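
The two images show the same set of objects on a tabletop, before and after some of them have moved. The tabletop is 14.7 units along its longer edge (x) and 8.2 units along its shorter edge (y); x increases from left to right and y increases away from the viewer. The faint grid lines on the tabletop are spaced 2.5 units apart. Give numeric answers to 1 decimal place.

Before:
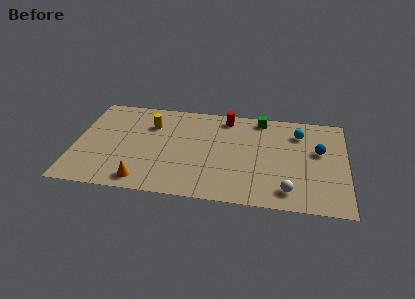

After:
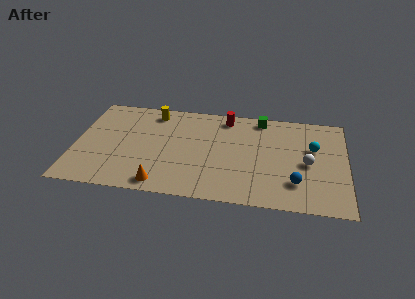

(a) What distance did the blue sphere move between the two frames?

3.0

The blue sphere moved from about (13.2, 4.9) to (12.0, 2.1), a distance of √(1.2² + 2.8²) ≈ 3.0.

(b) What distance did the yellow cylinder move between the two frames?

1.1

From (4.0, 5.9) to (4.1, 7.0), the yellow cylinder covered √(0.1² + 1.1²) ≈ 1.1 units.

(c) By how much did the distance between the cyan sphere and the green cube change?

+1.3

They were about 2.3 units apart before and 3.6 after — 1.3 units further apart.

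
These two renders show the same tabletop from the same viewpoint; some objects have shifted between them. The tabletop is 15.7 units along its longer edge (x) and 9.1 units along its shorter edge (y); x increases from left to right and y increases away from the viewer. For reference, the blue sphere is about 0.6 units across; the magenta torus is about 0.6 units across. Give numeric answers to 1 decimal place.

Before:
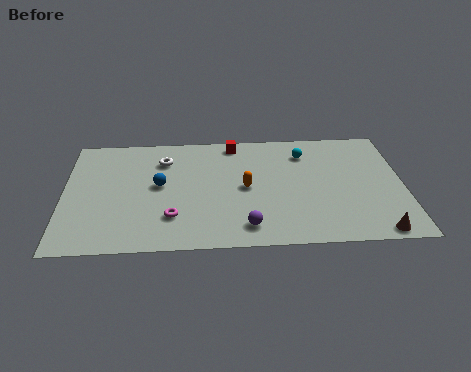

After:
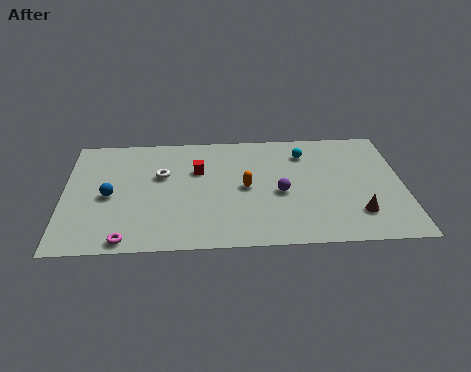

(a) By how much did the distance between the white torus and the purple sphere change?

-0.8

They were about 6.6 units apart before and 5.8 after — 0.8 units closer together.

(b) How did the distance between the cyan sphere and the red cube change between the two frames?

+1.7

They were about 3.4 units apart before and 5.1 after — 1.7 units further apart.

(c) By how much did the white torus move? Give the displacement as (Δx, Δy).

(-0.1, -1.2)

From the two frames, the white torus sits at roughly (4.6, 6.9) before and (4.5, 5.7) after.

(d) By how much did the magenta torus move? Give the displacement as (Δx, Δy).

(-2.1, -1.6)

From the two frames, the magenta torus sits at roughly (5.0, 2.4) before and (2.9, 0.8) after.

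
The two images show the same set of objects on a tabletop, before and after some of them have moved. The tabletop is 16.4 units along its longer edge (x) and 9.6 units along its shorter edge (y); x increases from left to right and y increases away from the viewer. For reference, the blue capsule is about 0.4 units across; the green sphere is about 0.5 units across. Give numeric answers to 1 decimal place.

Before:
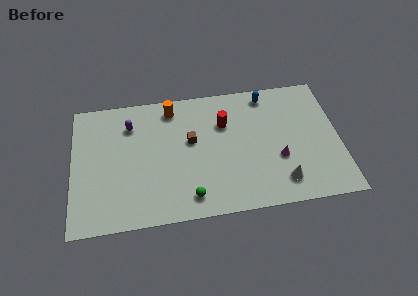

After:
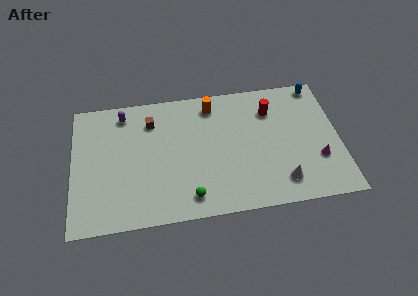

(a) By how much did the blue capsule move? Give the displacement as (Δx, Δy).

(3.2, 0.3)

From the two frames, the blue capsule sits at roughly (12.1, 8.4) before and (15.3, 8.7) after.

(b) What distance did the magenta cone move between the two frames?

2.4

The magenta cone moved from about (12.6, 3.5) to (15.0, 3.1), a distance of √(2.4² + 0.4²) ≈ 2.4.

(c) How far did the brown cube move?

3.0

The brown cube was near (7.3, 5.6) before and (4.9, 7.4) after, so it travelled √(2.4² + 1.8²) ≈ 3.0 units.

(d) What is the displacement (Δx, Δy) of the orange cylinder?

(2.5, -0.1)

The orange cylinder was at about (6.2, 8.2) and moved to about (8.7, 8.1).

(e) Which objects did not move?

the green sphere and the white cone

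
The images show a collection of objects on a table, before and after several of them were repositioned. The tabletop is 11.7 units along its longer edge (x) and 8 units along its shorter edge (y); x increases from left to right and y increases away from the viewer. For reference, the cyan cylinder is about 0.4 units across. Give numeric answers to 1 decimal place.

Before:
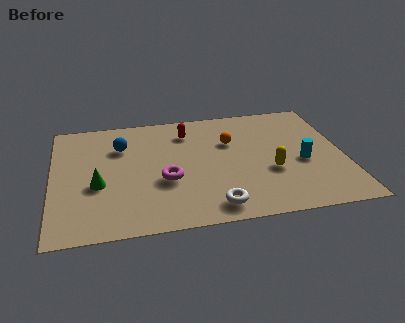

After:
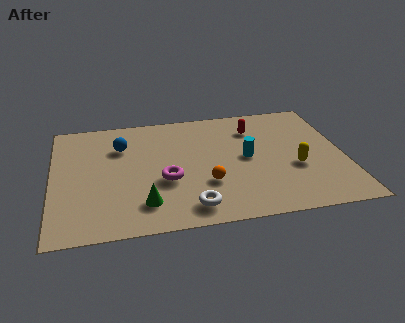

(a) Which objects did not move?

the blue sphere and the magenta torus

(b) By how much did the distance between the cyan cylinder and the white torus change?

-0.6

Before: roughly 4.4 units apart; after: 3.8. That's 0.6 units closer together.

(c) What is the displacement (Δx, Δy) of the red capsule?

(2.7, -0.2)

The red capsule started near (5.5, 6.3) and ended near (8.2, 6.1).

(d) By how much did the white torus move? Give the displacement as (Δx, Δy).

(-0.9, 0.1)

The white torus was at about (6.3, 1.1) and moved to about (5.4, 1.2).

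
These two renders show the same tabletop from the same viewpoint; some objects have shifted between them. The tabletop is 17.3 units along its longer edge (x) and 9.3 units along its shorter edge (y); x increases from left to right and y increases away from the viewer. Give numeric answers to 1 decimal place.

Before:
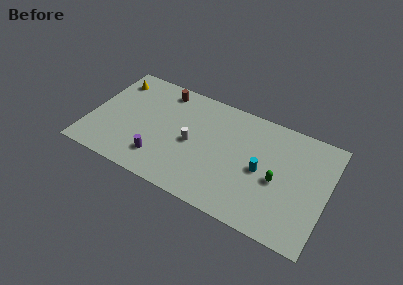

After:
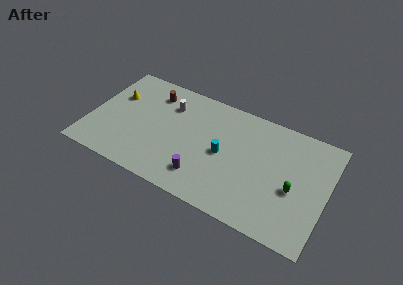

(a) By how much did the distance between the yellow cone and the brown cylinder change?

-0.7

Before: roughly 3.6 units apart; after: 2.9. That's 0.7 units closer together.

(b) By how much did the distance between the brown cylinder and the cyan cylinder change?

-2.2

The distance was about 8.5 in the first image and 6.3 in the second, so they moved 2.2 units closer together.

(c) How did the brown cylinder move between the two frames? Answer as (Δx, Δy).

(-0.7, -0.6)

From the two frames, the brown cylinder sits at roughly (4.9, 8.0) before and (4.2, 7.4) after.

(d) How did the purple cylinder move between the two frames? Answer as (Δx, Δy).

(3.2, -0.1)

The purple cylinder started near (5.4, 2.1) and ended near (8.6, 2.0).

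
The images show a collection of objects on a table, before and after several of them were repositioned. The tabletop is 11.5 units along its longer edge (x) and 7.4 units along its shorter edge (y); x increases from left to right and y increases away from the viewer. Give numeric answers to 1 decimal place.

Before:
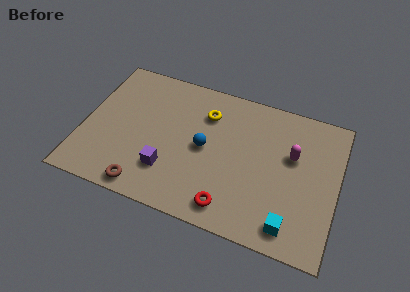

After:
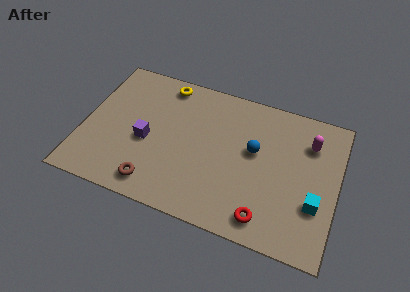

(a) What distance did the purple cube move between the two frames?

1.6

From (4.0, 2.0) to (2.9, 3.2), the purple cube covered √(1.1² + 1.2²) ≈ 1.6 units.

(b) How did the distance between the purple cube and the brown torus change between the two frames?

+0.7

They were about 1.5 units apart before and 2.2 after — 0.7 units further apart.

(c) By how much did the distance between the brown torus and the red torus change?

+1.2

They were about 3.8 units apart before and 5.0 after — 1.2 units further apart.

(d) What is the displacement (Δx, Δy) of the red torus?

(1.6, 0.0)

The red torus was at about (6.9, 1.1) and moved to about (8.5, 1.1).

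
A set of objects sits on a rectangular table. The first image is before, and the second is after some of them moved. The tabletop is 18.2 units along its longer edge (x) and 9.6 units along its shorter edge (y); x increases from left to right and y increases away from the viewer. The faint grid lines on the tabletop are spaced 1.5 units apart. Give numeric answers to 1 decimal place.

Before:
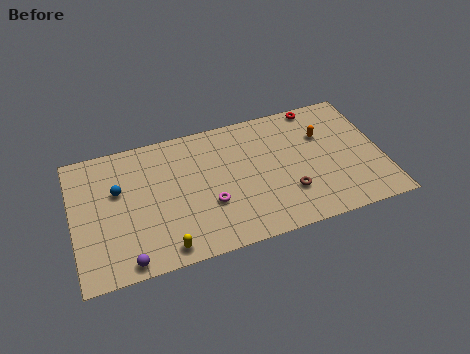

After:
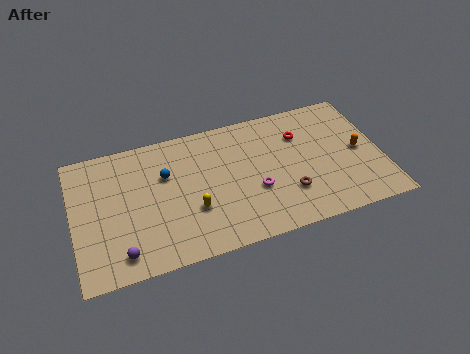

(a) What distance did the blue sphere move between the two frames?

2.8

The blue sphere moved from about (2.7, 6.0) to (5.5, 6.3), a distance of √(2.8² + 0.3²) ≈ 2.8.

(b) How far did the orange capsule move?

2.7

The orange capsule was near (14.9, 6.5) before and (16.9, 4.7) after, so it travelled √(2.0² + 1.8²) ≈ 2.7 units.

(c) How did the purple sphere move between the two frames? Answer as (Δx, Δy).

(-0.3, 0.6)

The purple sphere was at about (2.9, 0.9) and moved to about (2.6, 1.5).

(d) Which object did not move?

the brown torus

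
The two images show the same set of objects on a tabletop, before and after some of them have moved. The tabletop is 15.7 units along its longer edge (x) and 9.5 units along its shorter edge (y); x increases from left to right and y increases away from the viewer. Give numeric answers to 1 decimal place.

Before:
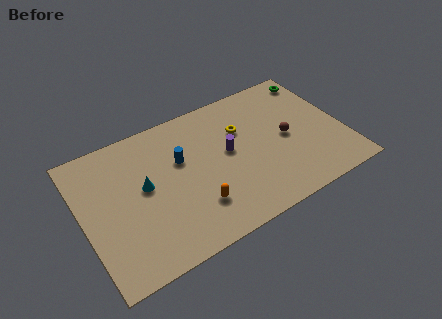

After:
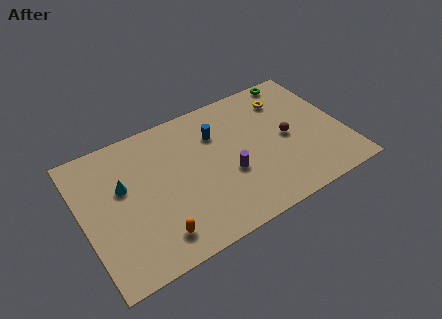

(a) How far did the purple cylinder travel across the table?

1.5

From (8.8, 5.2) to (8.6, 3.7), the purple cylinder covered √(0.2² + 1.5²) ≈ 1.5 units.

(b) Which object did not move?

the brown sphere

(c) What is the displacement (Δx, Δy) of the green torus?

(-1.2, 0.5)

The green torus started near (14.8, 8.2) and ended near (13.6, 8.7).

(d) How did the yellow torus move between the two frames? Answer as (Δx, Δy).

(2.9, 1.0)

The yellow torus started near (9.8, 6.4) and ended near (12.7, 7.4).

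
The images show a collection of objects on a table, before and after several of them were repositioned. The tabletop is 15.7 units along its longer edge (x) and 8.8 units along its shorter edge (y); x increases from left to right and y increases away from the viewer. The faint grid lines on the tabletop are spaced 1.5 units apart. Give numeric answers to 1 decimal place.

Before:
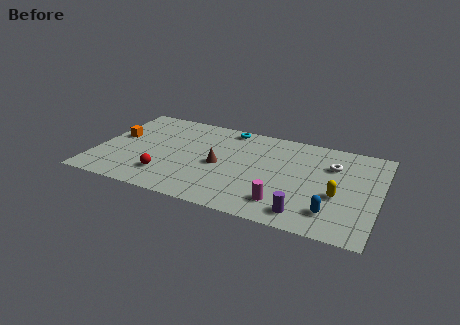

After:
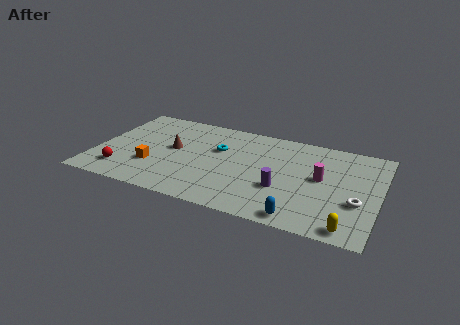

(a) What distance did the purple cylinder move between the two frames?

2.3

From (11.9, 1.3) to (10.5, 3.1), the purple cylinder covered √(1.4² + 1.8²) ≈ 2.3 units.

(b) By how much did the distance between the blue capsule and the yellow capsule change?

+1.0

They were about 1.6 units apart before and 2.6 after — 1.0 units further apart.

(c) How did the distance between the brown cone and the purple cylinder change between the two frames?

+0.8

They were about 5.7 units apart before and 6.5 after — 0.8 units further apart.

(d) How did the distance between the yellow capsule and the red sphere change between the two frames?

+3.1

Before: roughly 9.5 units apart; after: 12.6. That's 3.1 units further apart.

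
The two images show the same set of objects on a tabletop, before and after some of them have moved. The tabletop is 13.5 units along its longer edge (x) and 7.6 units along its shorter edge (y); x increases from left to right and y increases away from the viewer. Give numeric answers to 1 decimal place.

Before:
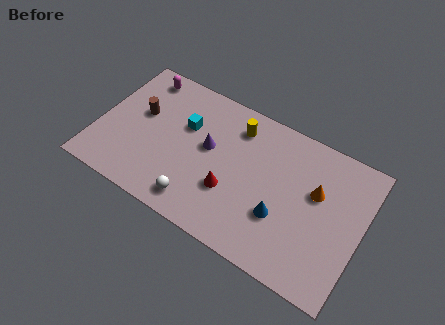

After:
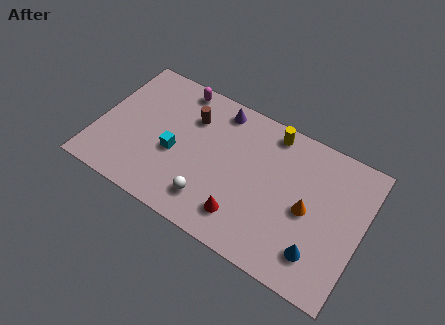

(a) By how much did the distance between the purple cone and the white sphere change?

+1.9

Before: roughly 3.1 units apart; after: 5.0. That's 1.9 units further apart.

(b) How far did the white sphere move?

0.7

The white sphere was near (5.5, 1.2) before and (6.1, 1.6) after, so it travelled √(0.6² + 0.4²) ≈ 0.7 units.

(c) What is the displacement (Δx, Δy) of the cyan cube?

(-0.3, -1.7)

The cyan cube started near (4.3, 4.9) and ended near (4.0, 3.2).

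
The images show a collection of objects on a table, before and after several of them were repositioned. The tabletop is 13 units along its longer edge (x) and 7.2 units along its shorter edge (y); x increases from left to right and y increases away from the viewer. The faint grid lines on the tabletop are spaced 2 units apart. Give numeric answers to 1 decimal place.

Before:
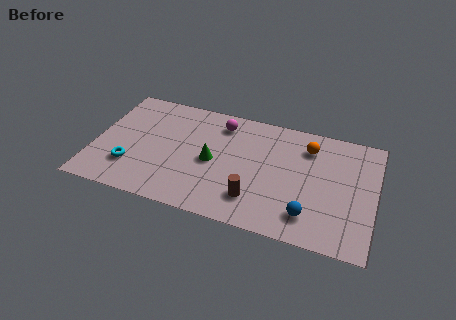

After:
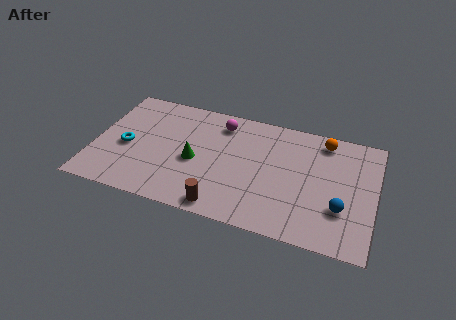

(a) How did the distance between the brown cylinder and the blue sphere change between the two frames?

+3.0

They were about 2.5 units apart before and 5.5 after — 3.0 units further apart.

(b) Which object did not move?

the magenta sphere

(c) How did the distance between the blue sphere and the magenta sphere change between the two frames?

+0.6

They were about 6.2 units apart before and 6.8 after — 0.6 units further apart.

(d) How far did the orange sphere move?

0.9

From (9.8, 5.6) to (10.5, 6.2), the orange sphere covered √(0.7² + 0.6²) ≈ 0.9 units.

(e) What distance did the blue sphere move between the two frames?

1.6

The blue sphere was near (10.1, 1.5) before and (11.5, 2.3) after, so it travelled √(1.4² + 0.8²) ≈ 1.6 units.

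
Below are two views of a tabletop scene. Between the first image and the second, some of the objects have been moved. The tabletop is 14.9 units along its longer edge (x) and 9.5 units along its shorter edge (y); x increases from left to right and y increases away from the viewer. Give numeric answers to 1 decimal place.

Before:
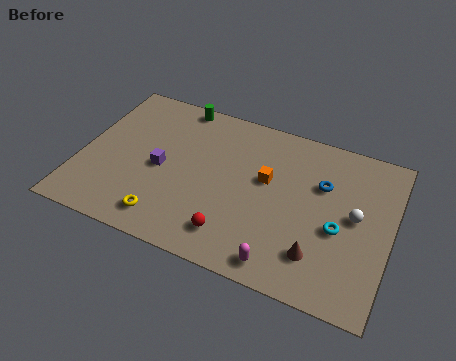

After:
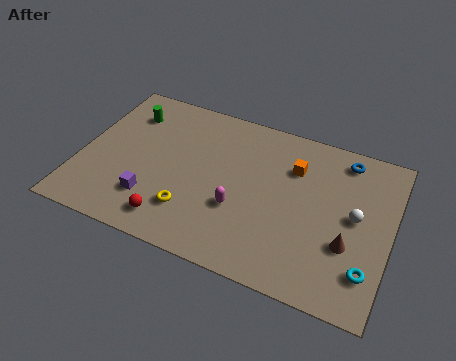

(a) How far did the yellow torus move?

1.4

The yellow torus was near (4.5, 1.5) before and (5.6, 2.4) after, so it travelled √(1.1² + 0.9²) ≈ 1.4 units.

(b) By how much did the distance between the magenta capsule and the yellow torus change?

-3.2

The distance was about 5.6 in the first image and 2.4 in the second, so they moved 3.2 units closer together.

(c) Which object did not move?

the white sphere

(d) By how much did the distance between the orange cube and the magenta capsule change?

-0.6

They were about 4.7 units apart before and 4.1 after — 0.6 units closer together.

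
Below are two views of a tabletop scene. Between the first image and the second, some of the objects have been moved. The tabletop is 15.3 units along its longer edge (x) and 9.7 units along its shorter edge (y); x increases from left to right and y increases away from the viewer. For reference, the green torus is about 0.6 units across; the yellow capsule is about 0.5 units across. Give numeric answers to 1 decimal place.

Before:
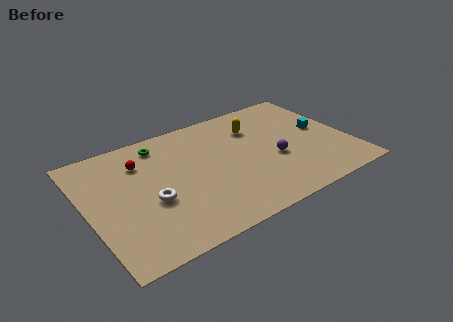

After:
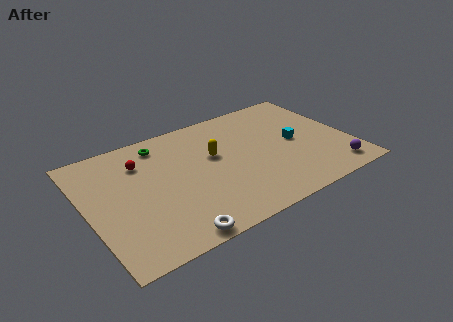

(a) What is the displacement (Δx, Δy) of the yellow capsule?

(-2.7, -1.3)

The yellow capsule started near (10.2, 7.1) and ended near (7.5, 5.8).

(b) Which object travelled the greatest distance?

the purple sphere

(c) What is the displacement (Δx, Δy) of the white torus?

(0.7, -3.1)

From the two frames, the white torus sits at roughly (3.5, 3.9) before and (4.2, 0.8) after.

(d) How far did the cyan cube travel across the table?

1.7

The cyan cube was near (13.9, 5.2) before and (12.2, 4.8) after, so it travelled √(1.7² + 0.4²) ≈ 1.7 units.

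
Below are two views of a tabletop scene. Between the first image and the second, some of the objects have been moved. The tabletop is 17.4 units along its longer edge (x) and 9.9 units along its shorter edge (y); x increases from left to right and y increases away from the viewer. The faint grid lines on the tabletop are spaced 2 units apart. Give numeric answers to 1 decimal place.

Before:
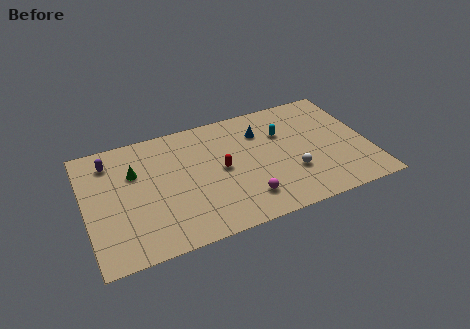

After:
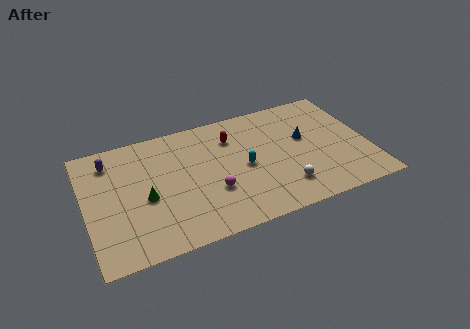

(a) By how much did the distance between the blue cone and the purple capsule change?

+2.8

The distance was about 9.3 in the first image and 12.1 in the second, so they moved 2.8 units further apart.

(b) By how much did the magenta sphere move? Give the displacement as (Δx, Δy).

(-1.9, 1.3)

The magenta sphere was at about (9.5, 2.1) and moved to about (7.6, 3.4).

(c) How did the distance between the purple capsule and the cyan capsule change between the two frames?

-2.0

Before: roughly 10.7 units apart; after: 8.7. That's 2.0 units closer together.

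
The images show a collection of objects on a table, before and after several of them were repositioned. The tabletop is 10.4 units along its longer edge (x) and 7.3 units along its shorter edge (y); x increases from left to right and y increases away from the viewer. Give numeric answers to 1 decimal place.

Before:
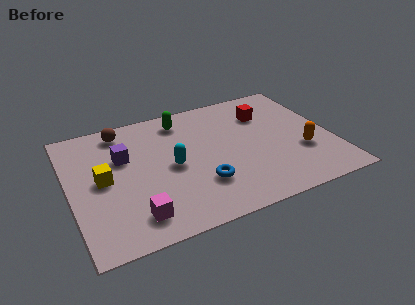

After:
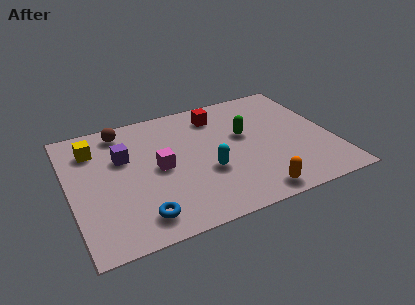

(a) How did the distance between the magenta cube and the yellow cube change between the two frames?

+0.5

The distance was about 2.6 in the first image and 3.1 in the second, so they moved 0.5 units further apart.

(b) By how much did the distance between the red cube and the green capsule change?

-1.6

Before: roughly 3.4 units apart; after: 1.8. That's 1.6 units closer together.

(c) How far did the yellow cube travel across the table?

1.9

The yellow cube moved from about (1.3, 3.7) to (1.1, 5.6), a distance of √(0.2² + 1.9²) ≈ 1.9.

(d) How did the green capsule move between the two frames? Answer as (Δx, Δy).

(2.3, -1.8)

From the two frames, the green capsule sits at roughly (4.7, 6.1) before and (7.0, 4.3) after.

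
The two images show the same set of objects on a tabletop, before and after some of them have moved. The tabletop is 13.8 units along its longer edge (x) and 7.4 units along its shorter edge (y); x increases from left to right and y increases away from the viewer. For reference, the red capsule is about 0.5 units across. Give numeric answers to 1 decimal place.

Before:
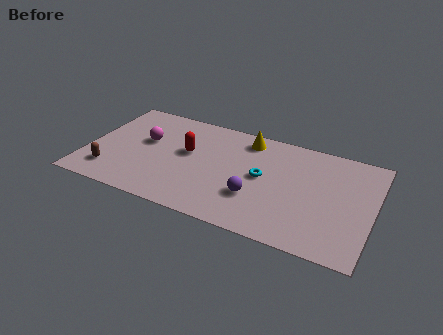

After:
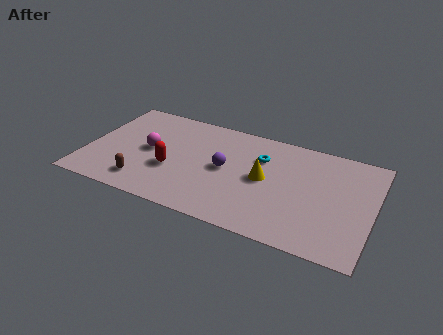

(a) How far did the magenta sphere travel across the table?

0.7

The magenta sphere was near (2.7, 4.4) before and (3.0, 3.8) after, so it travelled √(0.3² + 0.6²) ≈ 0.7 units.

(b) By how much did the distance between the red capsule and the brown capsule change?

-2.6

Before: roughly 4.4 units apart; after: 1.8. That's 2.6 units closer together.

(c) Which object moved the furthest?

the yellow cone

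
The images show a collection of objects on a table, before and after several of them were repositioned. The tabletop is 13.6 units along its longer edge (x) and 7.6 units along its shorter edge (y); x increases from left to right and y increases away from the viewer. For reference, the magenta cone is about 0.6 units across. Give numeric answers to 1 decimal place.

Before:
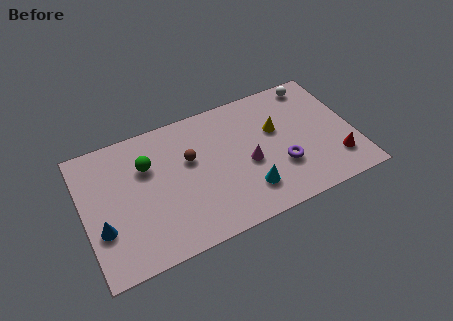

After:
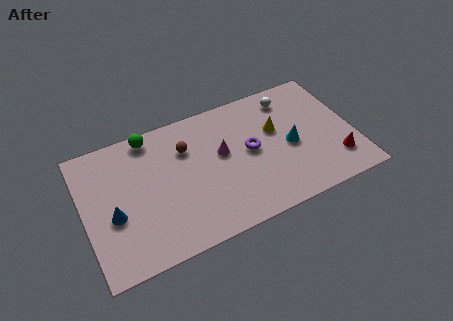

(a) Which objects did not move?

the red cone and the yellow cone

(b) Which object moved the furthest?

the cyan cone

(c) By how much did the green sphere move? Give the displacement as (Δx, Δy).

(0.3, 1.6)

The green sphere started near (3.3, 5.2) and ended near (3.6, 6.8).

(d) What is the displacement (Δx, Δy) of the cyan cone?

(2.4, 1.7)

The cyan cone started near (8.0, 1.8) and ended near (10.4, 3.5).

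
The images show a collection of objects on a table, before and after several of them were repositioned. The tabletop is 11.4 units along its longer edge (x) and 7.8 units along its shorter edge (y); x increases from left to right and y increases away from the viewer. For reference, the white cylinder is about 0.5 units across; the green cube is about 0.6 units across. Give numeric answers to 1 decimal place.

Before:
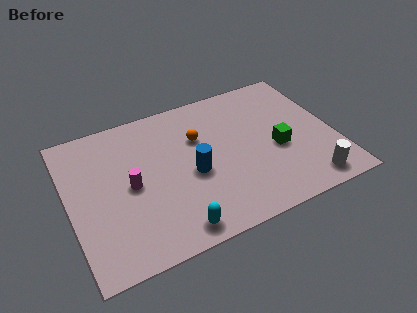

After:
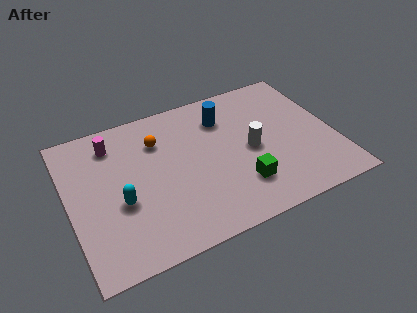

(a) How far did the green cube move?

2.2

The green cube was near (8.9, 3.3) before and (7.1, 2.0) after, so it travelled √(1.8² + 1.3²) ≈ 2.2 units.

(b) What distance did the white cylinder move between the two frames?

3.4

From (9.9, 1.0) to (7.8, 3.7), the white cylinder covered √(2.1² + 2.7²) ≈ 3.4 units.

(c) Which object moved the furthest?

the white cylinder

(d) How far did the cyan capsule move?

3.0

The cyan capsule was near (4.1, 0.9) before and (2.1, 3.1) after, so it travelled √(2.0² + 2.2²) ≈ 3.0 units.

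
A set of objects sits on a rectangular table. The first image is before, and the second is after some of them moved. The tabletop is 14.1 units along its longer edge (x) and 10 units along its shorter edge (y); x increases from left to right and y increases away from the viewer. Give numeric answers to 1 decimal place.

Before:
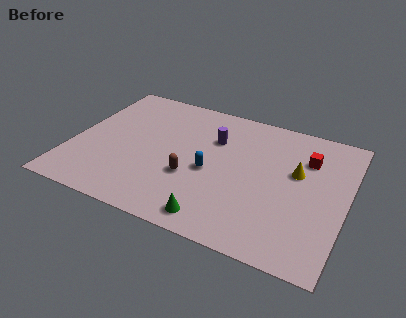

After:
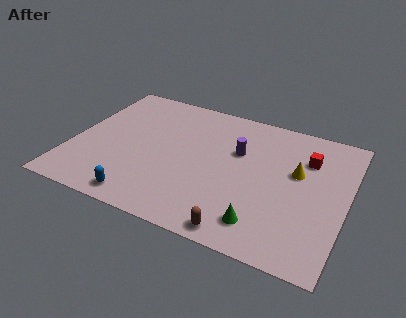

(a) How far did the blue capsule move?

4.5

The blue capsule was near (7.2, 4.4) before and (4.1, 1.1) after, so it travelled √(3.1² + 3.3²) ≈ 4.5 units.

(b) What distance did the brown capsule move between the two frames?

4.0

From (6.3, 3.6) to (9.2, 0.9), the brown capsule covered √(2.9² + 2.7²) ≈ 4.0 units.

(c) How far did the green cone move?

2.4

The green cone was near (7.9, 1.2) before and (10.2, 1.8) after, so it travelled √(2.3² + 0.6²) ≈ 2.4 units.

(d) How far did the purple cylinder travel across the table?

1.4

From (7.1, 6.9) to (8.4, 6.4), the purple cylinder covered √(1.3² + 0.5²) ≈ 1.4 units.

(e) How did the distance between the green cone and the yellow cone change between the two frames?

-1.6

Before: roughly 6.0 units apart; after: 4.4. That's 1.6 units closer together.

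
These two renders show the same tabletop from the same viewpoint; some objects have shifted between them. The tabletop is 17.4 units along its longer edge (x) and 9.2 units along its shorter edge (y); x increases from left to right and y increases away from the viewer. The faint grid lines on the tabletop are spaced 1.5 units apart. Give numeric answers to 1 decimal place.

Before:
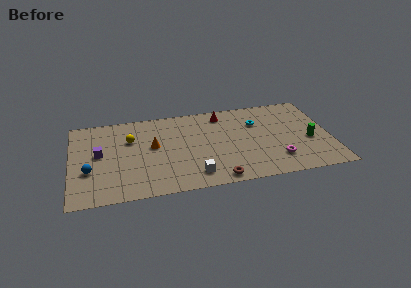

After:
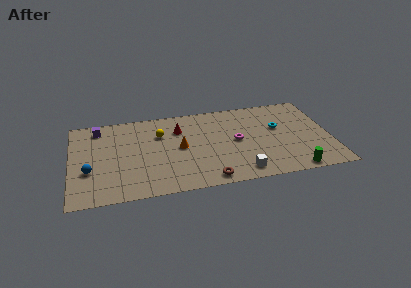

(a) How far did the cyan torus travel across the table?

1.6

The cyan torus moved from about (12.6, 6.4) to (14.0, 5.6), a distance of √(1.4² + 0.8²) ≈ 1.6.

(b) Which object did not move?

the blue sphere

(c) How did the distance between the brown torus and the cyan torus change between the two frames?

+0.5

They were about 6.3 units apart before and 6.8 after — 0.5 units further apart.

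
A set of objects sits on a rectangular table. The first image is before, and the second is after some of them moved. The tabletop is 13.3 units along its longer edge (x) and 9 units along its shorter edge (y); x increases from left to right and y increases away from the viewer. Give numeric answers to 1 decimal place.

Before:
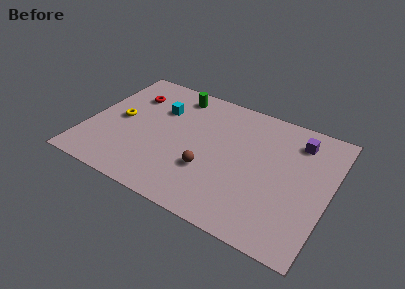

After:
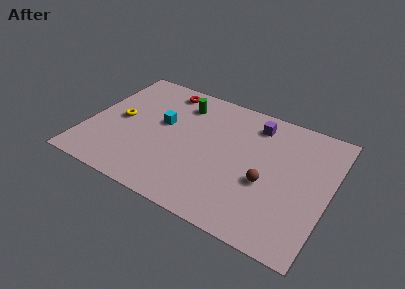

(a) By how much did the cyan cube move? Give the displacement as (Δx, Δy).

(0.3, -1.0)

The cyan cube started near (3.7, 6.2) and ended near (4.0, 5.2).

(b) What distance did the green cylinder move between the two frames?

0.7

From (4.4, 7.7) to (4.8, 7.1), the green cylinder covered √(0.4² + 0.6²) ≈ 0.7 units.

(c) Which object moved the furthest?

the brown sphere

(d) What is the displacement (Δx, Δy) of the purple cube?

(-2.4, 0.2)

From the two frames, the purple cube sits at roughly (11.3, 7.2) before and (8.9, 7.4) after.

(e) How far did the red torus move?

2.1

The red torus moved from about (2.0, 6.6) to (3.7, 7.8), a distance of √(1.7² + 1.2²) ≈ 2.1.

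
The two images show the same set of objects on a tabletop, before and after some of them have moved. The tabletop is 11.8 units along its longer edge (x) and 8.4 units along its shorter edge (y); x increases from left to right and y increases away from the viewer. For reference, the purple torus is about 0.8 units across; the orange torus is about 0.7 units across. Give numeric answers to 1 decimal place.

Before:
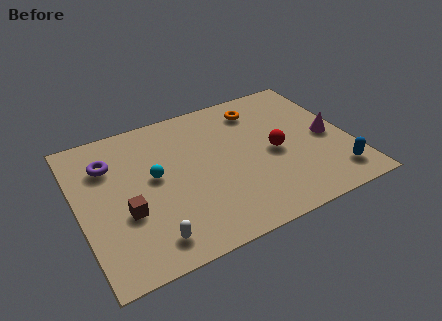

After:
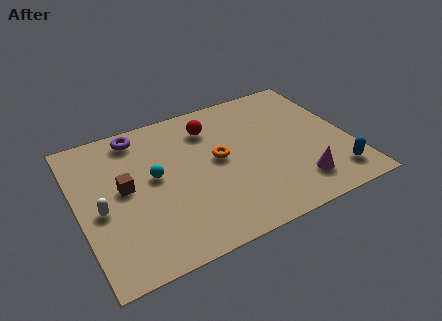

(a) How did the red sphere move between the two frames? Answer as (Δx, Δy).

(-2.5, 2.6)

From the two frames, the red sphere sits at roughly (8.5, 3.9) before and (6.0, 6.5) after.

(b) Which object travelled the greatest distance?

the red sphere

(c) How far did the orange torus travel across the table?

3.1

From (8.2, 6.8) to (6.1, 4.5), the orange torus covered √(2.1² + 2.3²) ≈ 3.1 units.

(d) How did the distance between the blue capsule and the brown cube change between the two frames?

+0.3

Before: roughly 9.0 units apart; after: 9.3. That's 0.3 units further apart.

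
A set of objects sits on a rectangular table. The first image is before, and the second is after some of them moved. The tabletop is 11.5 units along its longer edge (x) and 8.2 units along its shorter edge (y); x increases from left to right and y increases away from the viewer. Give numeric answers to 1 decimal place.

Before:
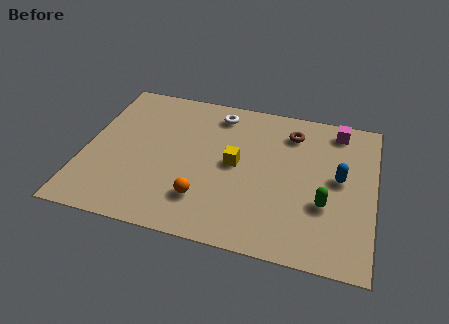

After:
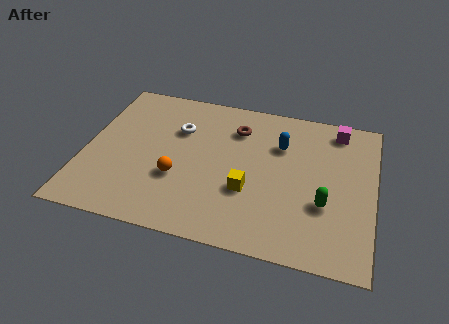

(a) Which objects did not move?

the magenta cube and the green capsule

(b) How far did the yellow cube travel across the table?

1.4

From (6.0, 4.2) to (6.6, 2.9), the yellow cube covered √(0.6² + 1.3²) ≈ 1.4 units.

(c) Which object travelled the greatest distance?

the blue capsule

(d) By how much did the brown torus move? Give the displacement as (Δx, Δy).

(-2.2, -0.3)

The brown torus was at about (8.1, 6.5) and moved to about (5.9, 6.2).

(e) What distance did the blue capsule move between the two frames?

2.7

The blue capsule moved from about (10.1, 4.4) to (7.7, 5.7), a distance of √(2.4² + 1.3²) ≈ 2.7.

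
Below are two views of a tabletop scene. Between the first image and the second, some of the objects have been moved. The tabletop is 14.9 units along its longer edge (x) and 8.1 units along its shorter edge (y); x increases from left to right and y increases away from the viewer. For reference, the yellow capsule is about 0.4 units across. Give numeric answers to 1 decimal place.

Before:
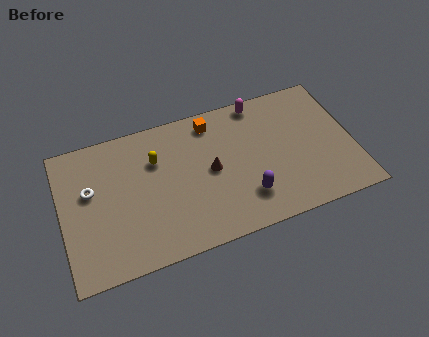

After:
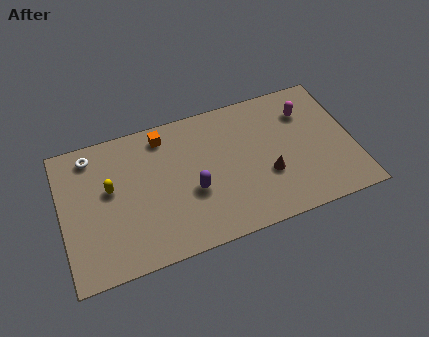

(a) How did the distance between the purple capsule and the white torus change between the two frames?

-2.1

The distance was about 8.2 in the first image and 6.1 in the second, so they moved 2.1 units closer together.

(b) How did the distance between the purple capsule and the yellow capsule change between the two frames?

-1.2

Before: roughly 5.6 units apart; after: 4.4. That's 1.2 units closer together.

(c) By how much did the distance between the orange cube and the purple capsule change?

-1.2

They were about 5.1 units apart before and 3.9 after — 1.2 units closer together.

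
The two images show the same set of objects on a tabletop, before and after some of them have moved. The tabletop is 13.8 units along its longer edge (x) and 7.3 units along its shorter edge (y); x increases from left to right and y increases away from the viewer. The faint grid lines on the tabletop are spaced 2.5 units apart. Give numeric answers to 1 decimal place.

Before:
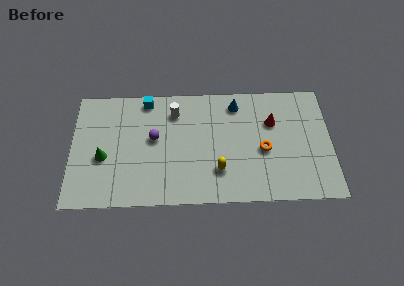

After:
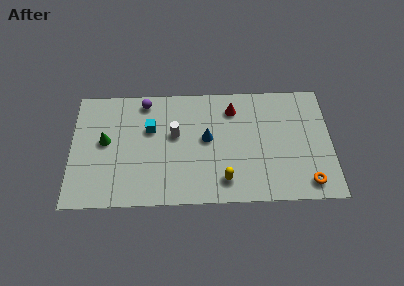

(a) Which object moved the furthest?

the orange torus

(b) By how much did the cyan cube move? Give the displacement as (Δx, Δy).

(0.2, -1.8)

From the two frames, the cyan cube sits at roughly (4.0, 6.5) before and (4.2, 4.7) after.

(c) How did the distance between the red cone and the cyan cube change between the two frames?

-2.4

They were about 6.9 units apart before and 4.5 after — 2.4 units closer together.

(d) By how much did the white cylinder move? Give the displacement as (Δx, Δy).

(0.0, -1.4)

From the two frames, the white cylinder sits at roughly (5.5, 5.7) before and (5.5, 4.3) after.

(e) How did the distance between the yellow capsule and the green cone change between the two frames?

+0.6

Before: roughly 6.2 units apart; after: 6.8. That's 0.6 units further apart.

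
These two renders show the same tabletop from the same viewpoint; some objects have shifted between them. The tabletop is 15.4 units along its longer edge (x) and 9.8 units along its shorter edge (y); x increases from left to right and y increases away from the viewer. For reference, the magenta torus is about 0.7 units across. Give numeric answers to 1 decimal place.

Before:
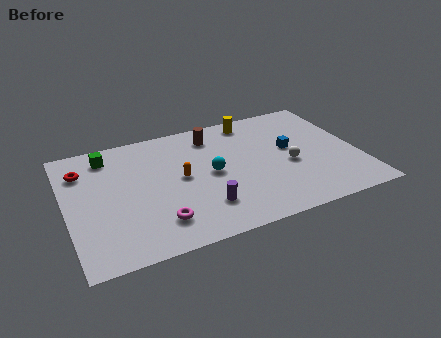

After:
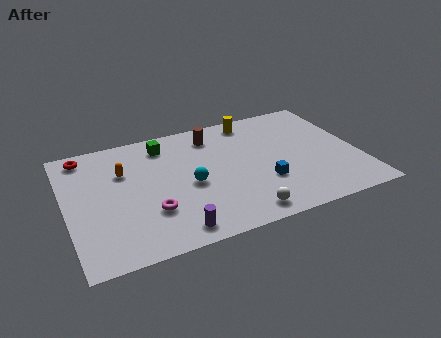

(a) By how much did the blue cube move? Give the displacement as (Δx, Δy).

(-1.7, -2.3)

From the two frames, the blue cube sits at roughly (11.9, 5.5) before and (10.2, 3.2) after.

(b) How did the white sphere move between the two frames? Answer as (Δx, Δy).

(-2.9, -3.0)

From the two frames, the white sphere sits at roughly (11.7, 4.2) before and (8.8, 1.2) after.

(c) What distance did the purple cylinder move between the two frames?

2.1

The purple cylinder was near (6.9, 2.4) before and (5.2, 1.2) after, so it travelled √(1.7² + 1.2²) ≈ 2.1 units.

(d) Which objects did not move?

the yellow cylinder and the brown cylinder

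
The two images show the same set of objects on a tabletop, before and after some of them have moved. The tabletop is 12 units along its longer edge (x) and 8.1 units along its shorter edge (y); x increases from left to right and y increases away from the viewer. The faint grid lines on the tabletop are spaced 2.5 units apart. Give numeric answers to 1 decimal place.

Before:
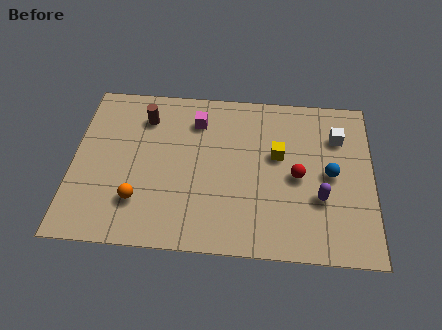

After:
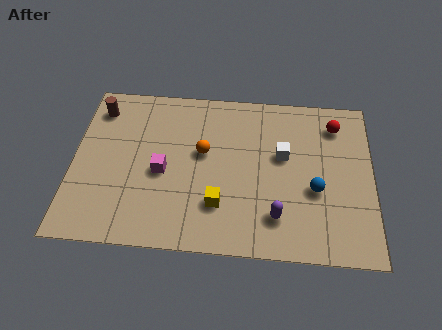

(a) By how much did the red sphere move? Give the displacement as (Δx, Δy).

(1.5, 2.7)

From the two frames, the red sphere sits at roughly (9.0, 3.8) before and (10.5, 6.5) after.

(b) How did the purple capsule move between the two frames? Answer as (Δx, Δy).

(-1.7, -1.0)

The purple capsule was at about (9.9, 2.8) and moved to about (8.2, 1.8).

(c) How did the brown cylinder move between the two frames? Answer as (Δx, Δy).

(-1.9, 0.3)

The brown cylinder started near (2.8, 6.3) and ended near (0.9, 6.6).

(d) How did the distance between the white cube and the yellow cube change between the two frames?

+1.0

They were about 2.6 units apart before and 3.6 after — 1.0 units further apart.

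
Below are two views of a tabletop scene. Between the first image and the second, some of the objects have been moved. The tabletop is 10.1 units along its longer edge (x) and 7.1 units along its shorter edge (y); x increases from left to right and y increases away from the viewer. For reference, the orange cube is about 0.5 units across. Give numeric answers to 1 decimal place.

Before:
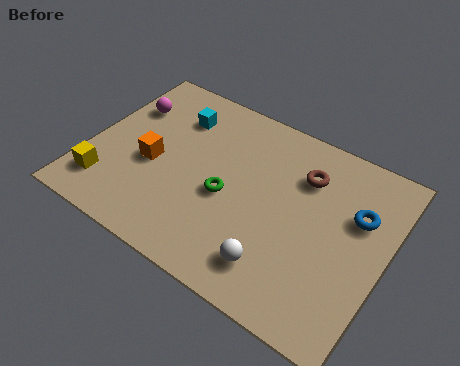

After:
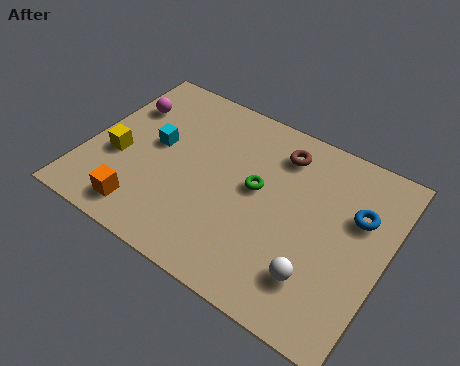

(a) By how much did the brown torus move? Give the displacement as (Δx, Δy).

(-0.9, 0.5)

The brown torus started near (7.1, 5.2) and ended near (6.2, 5.7).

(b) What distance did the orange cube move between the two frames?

2.0

From (2.2, 3.1) to (2.3, 1.1), the orange cube covered √(0.1² + 2.0²) ≈ 2.0 units.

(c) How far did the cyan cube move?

1.6

From (2.6, 5.4) to (2.2, 3.9), the cyan cube covered √(0.4² + 1.5²) ≈ 1.6 units.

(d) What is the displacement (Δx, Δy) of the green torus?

(0.9, 0.8)

The green torus was at about (4.8, 3.1) and moved to about (5.7, 3.9).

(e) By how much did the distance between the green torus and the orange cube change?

+1.8

Before: roughly 2.6 units apart; after: 4.4. That's 1.8 units further apart.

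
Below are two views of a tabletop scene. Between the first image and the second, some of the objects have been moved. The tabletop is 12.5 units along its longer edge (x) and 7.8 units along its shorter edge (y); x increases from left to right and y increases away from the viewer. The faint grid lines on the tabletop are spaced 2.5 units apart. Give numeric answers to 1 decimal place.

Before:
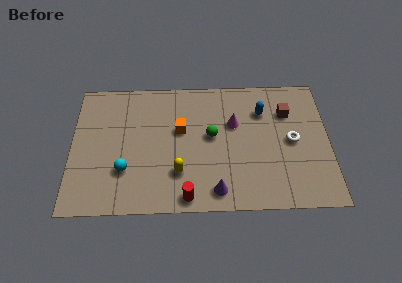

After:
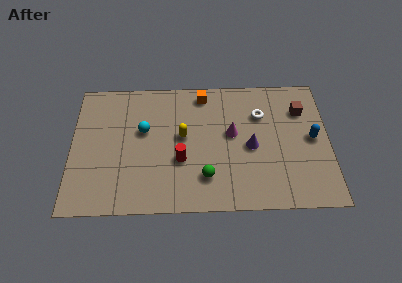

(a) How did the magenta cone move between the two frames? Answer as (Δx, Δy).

(-0.1, -0.6)

From the two frames, the magenta cone sits at roughly (7.9, 5.0) before and (7.8, 4.4) after.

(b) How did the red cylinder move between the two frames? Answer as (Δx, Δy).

(-0.3, 2.1)

From the two frames, the red cylinder sits at roughly (5.6, 0.8) before and (5.3, 2.9) after.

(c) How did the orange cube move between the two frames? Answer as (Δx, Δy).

(1.1, 2.1)

From the two frames, the orange cube sits at roughly (5.3, 4.7) before and (6.4, 6.8) after.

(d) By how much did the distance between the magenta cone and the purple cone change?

-2.8

Before: roughly 4.0 units apart; after: 1.2. That's 2.8 units closer together.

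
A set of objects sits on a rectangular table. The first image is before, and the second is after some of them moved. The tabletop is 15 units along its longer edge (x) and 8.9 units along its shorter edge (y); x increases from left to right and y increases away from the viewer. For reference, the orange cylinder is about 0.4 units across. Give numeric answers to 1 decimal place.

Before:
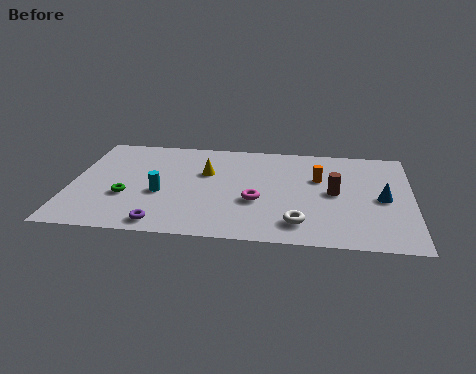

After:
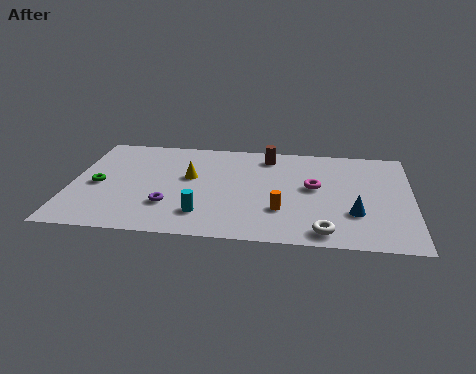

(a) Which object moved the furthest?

the brown cylinder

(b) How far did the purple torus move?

1.6

The purple torus moved from about (4.2, 1.0) to (4.4, 2.6), a distance of √(0.2² + 1.6²) ≈ 1.6.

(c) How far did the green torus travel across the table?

1.6

The green torus was near (2.5, 3.2) before and (1.2, 4.1) after, so it travelled √(1.3² + 0.9²) ≈ 1.6 units.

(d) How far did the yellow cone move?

0.9

The yellow cone moved from about (5.9, 5.7) to (5.2, 5.2), a distance of √(0.7² + 0.5²) ≈ 0.9.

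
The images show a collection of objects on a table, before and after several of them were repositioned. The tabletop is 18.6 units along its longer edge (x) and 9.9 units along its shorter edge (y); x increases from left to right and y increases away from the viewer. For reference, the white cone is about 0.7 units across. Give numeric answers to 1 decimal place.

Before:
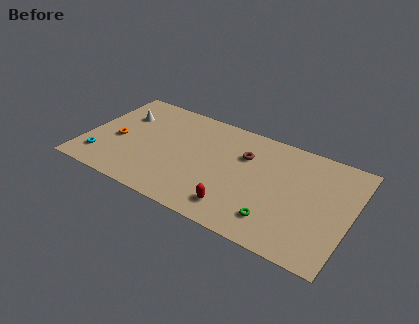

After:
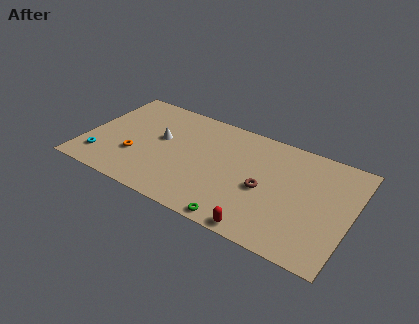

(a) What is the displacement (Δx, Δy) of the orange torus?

(1.5, -1.0)

The orange torus was at about (2.2, 4.3) and moved to about (3.7, 3.3).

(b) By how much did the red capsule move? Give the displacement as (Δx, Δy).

(1.9, -1.0)

From the two frames, the red capsule sits at roughly (11.1, 1.8) before and (13.0, 0.8) after.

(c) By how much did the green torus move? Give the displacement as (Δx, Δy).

(-2.4, -1.3)

The green torus started near (13.8, 2.1) and ended near (11.4, 0.8).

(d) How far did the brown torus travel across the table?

2.9

From (11.0, 6.8) to (12.7, 4.4), the brown torus covered √(1.7² + 2.4²) ≈ 2.9 units.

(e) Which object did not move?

the cyan torus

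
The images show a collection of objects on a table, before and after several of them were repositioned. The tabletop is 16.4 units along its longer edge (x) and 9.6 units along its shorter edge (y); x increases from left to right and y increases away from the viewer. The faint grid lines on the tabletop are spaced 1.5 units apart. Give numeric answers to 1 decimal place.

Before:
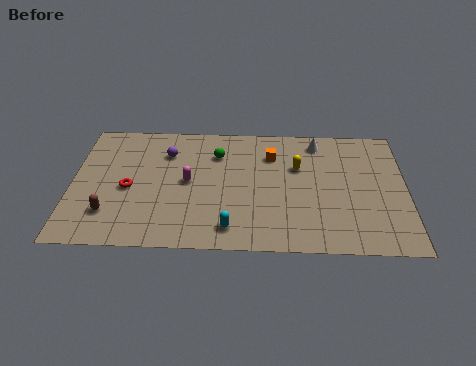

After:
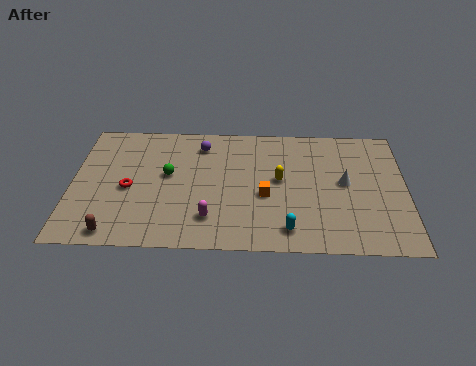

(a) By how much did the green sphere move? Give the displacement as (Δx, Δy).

(-2.4, -1.7)

From the two frames, the green sphere sits at roughly (7.1, 7.1) before and (4.7, 5.4) after.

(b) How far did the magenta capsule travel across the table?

2.9

The magenta capsule moved from about (5.7, 4.9) to (6.8, 2.2), a distance of √(1.1² + 2.7²) ≈ 2.9.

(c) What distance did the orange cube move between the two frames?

3.1

From (9.8, 7.1) to (9.5, 4.0), the orange cube covered √(0.3² + 3.1²) ≈ 3.1 units.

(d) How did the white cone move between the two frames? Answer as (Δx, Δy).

(1.3, -3.1)

From the two frames, the white cone sits at roughly (12.1, 8.2) before and (13.4, 5.1) after.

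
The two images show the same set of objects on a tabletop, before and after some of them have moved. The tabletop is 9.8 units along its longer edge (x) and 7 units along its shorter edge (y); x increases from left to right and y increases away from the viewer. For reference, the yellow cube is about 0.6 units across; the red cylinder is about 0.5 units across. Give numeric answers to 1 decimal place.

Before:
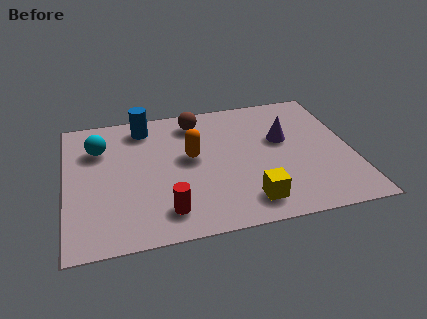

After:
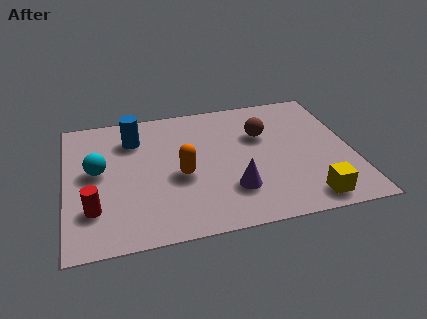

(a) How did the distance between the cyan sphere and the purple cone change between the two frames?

-1.5

The distance was about 6.4 in the first image and 4.9 in the second, so they moved 1.5 units closer together.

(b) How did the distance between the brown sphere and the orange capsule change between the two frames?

+1.4

Before: roughly 1.9 units apart; after: 3.3. That's 1.4 units further apart.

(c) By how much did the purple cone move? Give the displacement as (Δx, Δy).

(-1.9, -2.3)

The purple cone was at about (7.5, 4.2) and moved to about (5.6, 1.9).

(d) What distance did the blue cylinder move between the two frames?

0.7

The blue cylinder moved from about (2.8, 5.9) to (2.4, 5.3), a distance of √(0.4² + 0.6²) ≈ 0.7.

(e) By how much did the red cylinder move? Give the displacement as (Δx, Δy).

(-2.4, 0.6)

The red cylinder started near (3.3, 1.3) and ended near (0.9, 1.9).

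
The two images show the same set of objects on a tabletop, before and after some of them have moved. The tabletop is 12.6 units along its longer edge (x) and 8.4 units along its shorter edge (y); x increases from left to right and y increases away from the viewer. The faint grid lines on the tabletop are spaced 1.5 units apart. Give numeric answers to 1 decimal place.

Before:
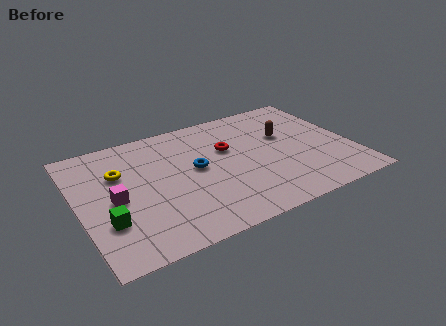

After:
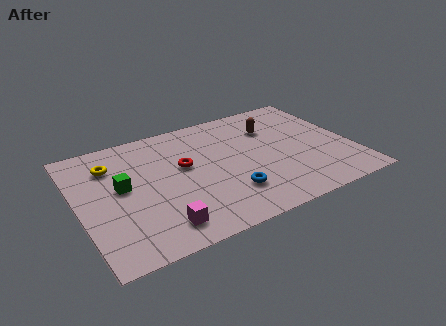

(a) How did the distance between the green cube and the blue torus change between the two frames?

+0.5

The distance was about 4.7 in the first image and 5.2 in the second, so they moved 0.5 units further apart.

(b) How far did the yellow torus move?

0.8

The yellow torus was near (2.0, 5.6) before and (1.7, 6.3) after, so it travelled √(0.3² + 0.7²) ≈ 0.8 units.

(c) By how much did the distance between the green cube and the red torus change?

-3.6

The distance was about 6.5 in the first image and 2.9 in the second, so they moved 3.6 units closer together.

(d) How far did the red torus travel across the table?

2.1

The red torus was near (7.0, 5.3) before and (4.9, 4.9) after, so it travelled √(2.1² + 0.4²) ≈ 2.1 units.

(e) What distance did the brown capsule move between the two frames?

0.9

From (9.7, 5.2) to (9.2, 6.0), the brown capsule covered √(0.5² + 0.8²) ≈ 0.9 units.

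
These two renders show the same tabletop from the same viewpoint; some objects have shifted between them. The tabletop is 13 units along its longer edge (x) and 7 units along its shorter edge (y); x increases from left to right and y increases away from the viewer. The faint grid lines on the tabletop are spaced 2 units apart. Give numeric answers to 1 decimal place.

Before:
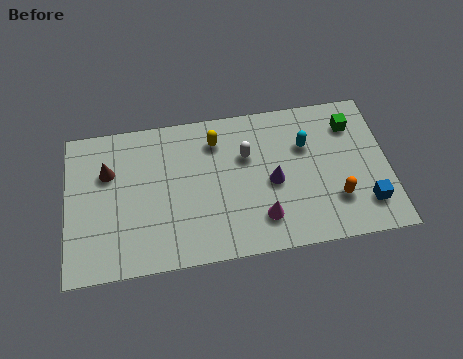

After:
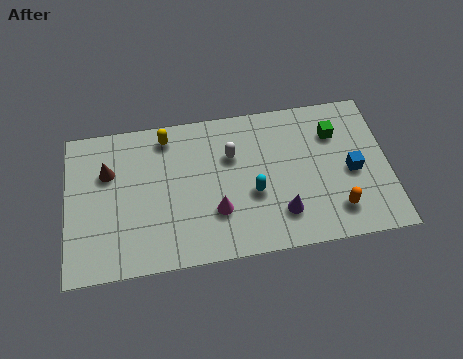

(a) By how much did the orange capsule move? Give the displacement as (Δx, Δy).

(0.0, -0.5)

The orange capsule was at about (10.8, 2.0) and moved to about (10.8, 1.5).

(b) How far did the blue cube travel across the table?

1.7

The blue cube was near (12.0, 1.6) before and (11.5, 3.2) after, so it travelled √(0.5² + 1.6²) ≈ 1.7 units.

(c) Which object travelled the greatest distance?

the cyan capsule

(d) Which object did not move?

the brown cone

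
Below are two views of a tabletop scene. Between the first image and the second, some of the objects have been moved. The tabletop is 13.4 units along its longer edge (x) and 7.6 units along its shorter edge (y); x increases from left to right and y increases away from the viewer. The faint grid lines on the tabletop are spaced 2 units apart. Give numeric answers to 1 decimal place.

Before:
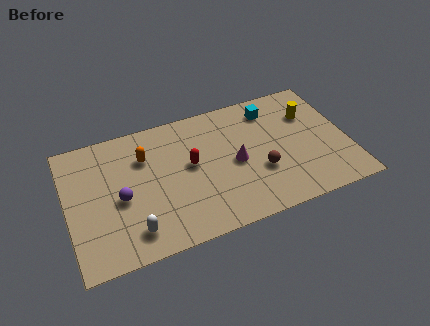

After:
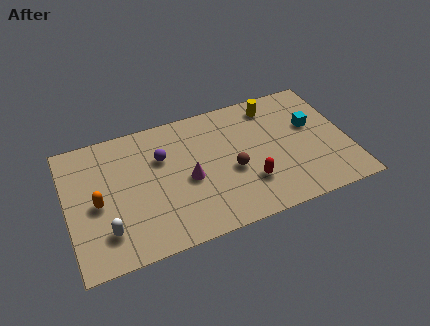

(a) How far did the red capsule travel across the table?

3.3

The red capsule was near (5.9, 4.2) before and (8.5, 2.2) after, so it travelled √(2.6² + 2.0²) ≈ 3.3 units.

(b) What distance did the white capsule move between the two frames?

1.3

The white capsule was near (2.9, 1.4) before and (1.7, 1.8) after, so it travelled √(1.2² + 0.4²) ≈ 1.3 units.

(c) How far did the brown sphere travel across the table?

1.4

The brown sphere was near (9.1, 2.7) before and (7.8, 3.2) after, so it travelled √(1.3² + 0.5²) ≈ 1.4 units.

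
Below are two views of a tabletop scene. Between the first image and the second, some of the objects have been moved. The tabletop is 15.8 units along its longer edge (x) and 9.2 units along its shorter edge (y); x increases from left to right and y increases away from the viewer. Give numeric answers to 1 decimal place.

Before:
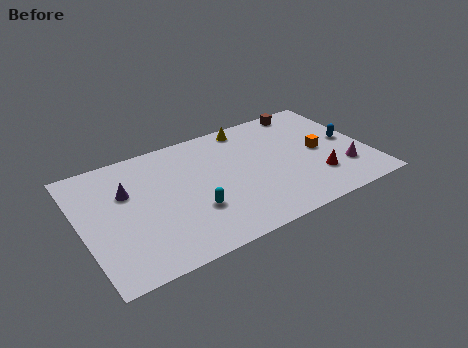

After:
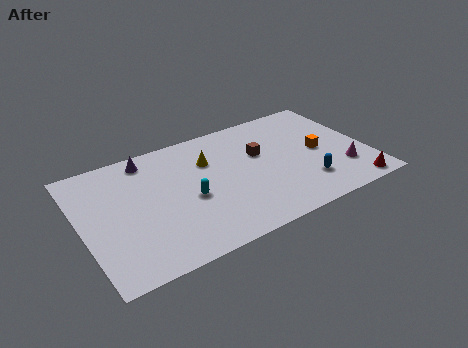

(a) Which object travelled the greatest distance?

the brown cube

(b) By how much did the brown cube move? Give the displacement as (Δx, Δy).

(-3.1, -2.6)

The brown cube started near (13.1, 8.3) and ended near (10.0, 5.7).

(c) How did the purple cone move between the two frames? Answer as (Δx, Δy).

(1.4, 2.0)

The purple cone was at about (2.6, 6.0) and moved to about (4.0, 8.0).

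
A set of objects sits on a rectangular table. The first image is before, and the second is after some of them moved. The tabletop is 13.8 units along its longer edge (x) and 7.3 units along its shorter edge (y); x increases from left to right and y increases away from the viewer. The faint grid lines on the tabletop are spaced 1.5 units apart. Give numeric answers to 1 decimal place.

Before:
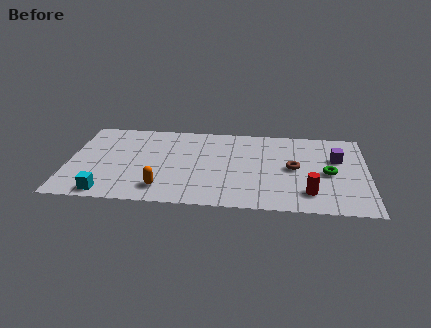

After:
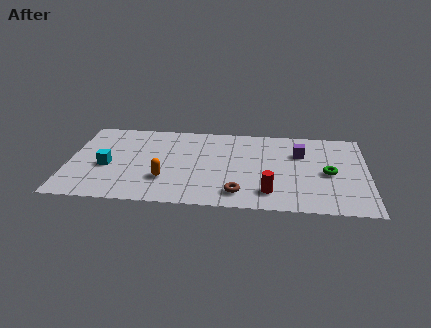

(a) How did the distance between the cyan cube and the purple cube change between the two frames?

-2.1

They were about 11.2 units apart before and 9.1 after — 2.1 units closer together.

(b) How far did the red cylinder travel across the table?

1.8

The red cylinder moved from about (11.1, 1.6) to (9.3, 1.5), a distance of √(1.8² + 0.1²) ≈ 1.8.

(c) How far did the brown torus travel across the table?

3.5

The brown torus was near (10.4, 3.7) before and (7.9, 1.3) after, so it travelled √(2.5² + 2.4²) ≈ 3.5 units.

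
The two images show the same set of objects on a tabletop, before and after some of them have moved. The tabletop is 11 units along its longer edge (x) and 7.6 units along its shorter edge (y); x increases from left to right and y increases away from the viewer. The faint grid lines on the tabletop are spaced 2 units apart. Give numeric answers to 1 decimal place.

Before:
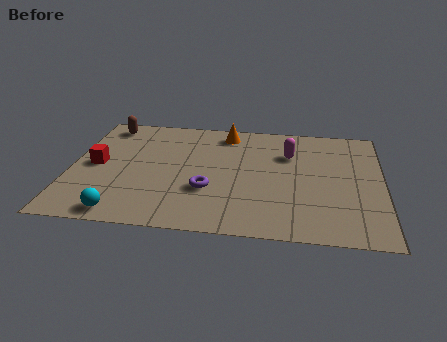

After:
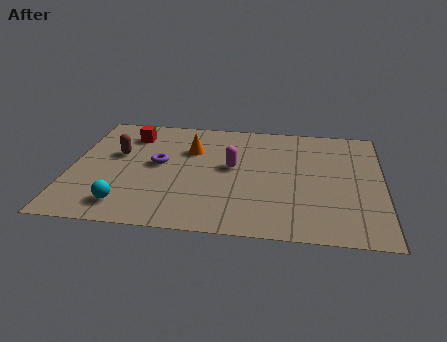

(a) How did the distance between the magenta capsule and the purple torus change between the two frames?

-1.3

Before: roughly 3.9 units apart; after: 2.6. That's 1.3 units closer together.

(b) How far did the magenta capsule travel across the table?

2.3

The magenta capsule moved from about (7.7, 5.3) to (5.7, 4.2), a distance of √(2.0² + 1.1²) ≈ 2.3.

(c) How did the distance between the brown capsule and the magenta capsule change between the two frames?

-2.6

Before: roughly 6.7 units apart; after: 4.1. That's 2.6 units closer together.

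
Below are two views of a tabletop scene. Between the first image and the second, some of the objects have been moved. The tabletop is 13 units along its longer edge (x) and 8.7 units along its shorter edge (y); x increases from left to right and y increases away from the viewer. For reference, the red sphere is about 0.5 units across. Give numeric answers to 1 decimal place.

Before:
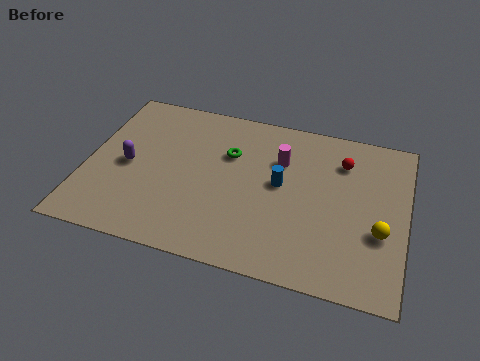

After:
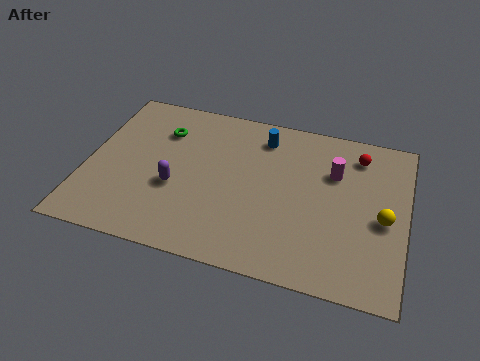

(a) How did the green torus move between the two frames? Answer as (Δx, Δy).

(-2.8, 0.6)

The green torus started near (5.7, 5.8) and ended near (2.9, 6.4).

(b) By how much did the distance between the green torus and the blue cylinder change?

+1.7

Before: roughly 2.5 units apart; after: 4.2. That's 1.7 units further apart.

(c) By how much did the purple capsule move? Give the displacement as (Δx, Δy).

(2.0, -0.7)

The purple capsule was at about (1.7, 4.1) and moved to about (3.7, 3.4).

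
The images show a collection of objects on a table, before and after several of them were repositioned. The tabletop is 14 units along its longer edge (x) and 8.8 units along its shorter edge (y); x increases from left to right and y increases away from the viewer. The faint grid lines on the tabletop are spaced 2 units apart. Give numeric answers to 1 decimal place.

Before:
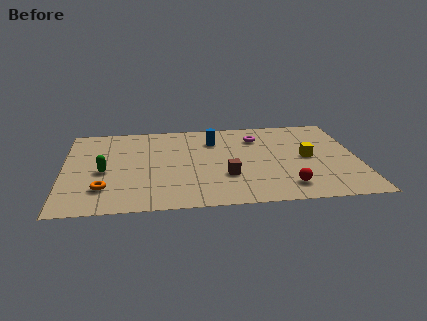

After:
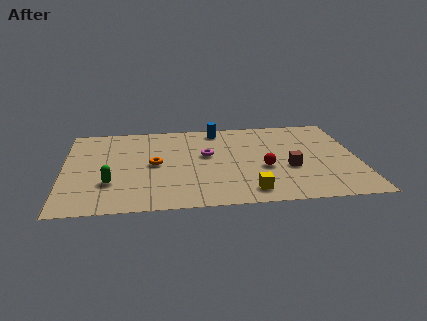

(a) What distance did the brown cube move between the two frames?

3.0

The brown cube moved from about (7.7, 2.9) to (10.7, 3.4), a distance of √(3.0² + 0.5²) ≈ 3.0.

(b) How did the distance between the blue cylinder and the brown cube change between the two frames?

+1.7

The distance was about 3.7 in the first image and 5.4 in the second, so they moved 1.7 units further apart.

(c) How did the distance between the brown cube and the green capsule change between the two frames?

+2.6

The distance was about 5.9 in the first image and 8.5 in the second, so they moved 2.6 units further apart.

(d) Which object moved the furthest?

the yellow cube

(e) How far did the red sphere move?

2.1

The red sphere was near (10.5, 1.6) before and (9.5, 3.5) after, so it travelled √(1.0² + 1.9²) ≈ 2.1 units.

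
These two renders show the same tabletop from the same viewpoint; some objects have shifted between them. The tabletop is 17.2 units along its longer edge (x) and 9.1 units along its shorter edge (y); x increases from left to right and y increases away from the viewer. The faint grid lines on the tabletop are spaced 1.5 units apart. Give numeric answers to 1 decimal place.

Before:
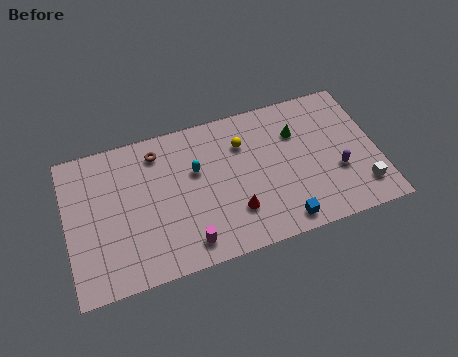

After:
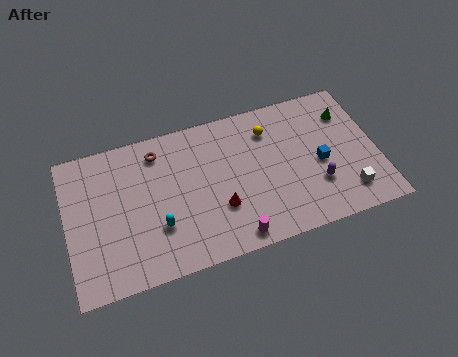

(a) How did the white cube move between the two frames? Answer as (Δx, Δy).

(-0.8, -0.1)

The white cube was at about (16.1, 1.9) and moved to about (15.3, 1.8).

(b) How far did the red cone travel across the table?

0.9

From (9.1, 2.5) to (8.3, 3.0), the red cone covered √(0.8² + 0.5²) ≈ 0.9 units.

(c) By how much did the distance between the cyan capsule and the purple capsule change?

+0.7

They were about 8.1 units apart before and 8.8 after — 0.7 units further apart.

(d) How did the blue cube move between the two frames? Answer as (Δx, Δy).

(2.4, 3.0)

The blue cube was at about (11.6, 1.1) and moved to about (14.0, 4.1).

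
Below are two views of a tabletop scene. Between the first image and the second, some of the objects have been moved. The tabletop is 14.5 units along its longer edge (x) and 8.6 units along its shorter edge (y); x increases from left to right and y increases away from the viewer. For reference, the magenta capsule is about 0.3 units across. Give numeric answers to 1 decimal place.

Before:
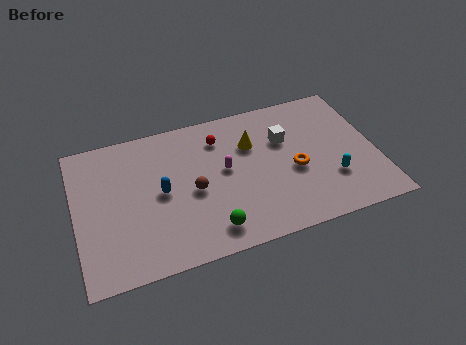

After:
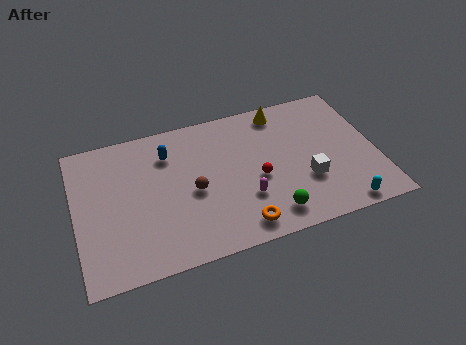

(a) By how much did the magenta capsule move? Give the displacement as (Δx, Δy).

(0.8, -2.0)

From the two frames, the magenta capsule sits at roughly (7.2, 4.7) before and (8.0, 2.7) after.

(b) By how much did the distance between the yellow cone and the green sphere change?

+1.1

Before: roughly 5.1 units apart; after: 6.2. That's 1.1 units further apart.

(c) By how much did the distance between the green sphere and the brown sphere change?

+1.7

They were about 2.6 units apart before and 4.3 after — 1.7 units further apart.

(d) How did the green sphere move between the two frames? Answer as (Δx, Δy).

(2.9, 0.0)

The green sphere was at about (6.2, 1.4) and moved to about (9.1, 1.4).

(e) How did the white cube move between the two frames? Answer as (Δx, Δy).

(0.8, -2.8)

The white cube started near (10.2, 5.7) and ended near (11.0, 2.9).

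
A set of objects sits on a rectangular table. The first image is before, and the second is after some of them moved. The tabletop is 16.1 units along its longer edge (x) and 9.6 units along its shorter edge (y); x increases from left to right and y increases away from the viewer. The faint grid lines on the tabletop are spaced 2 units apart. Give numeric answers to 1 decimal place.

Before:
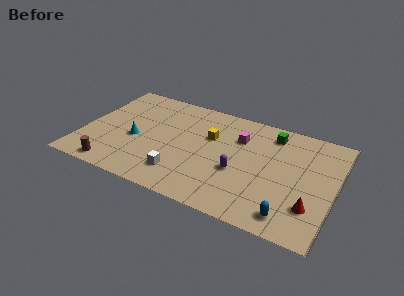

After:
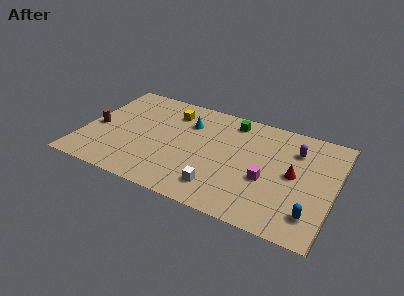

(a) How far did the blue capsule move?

1.4

The blue capsule was near (13.6, 1.4) before and (14.9, 2.0) after, so it travelled √(1.3² + 0.6²) ≈ 1.4 units.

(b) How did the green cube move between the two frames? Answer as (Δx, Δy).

(-2.6, 0.2)

From the two frames, the green cube sits at roughly (11.8, 8.0) before and (9.2, 8.2) after.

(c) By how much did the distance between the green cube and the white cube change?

-1.6

Before: roughly 7.9 units apart; after: 6.3. That's 1.6 units closer together.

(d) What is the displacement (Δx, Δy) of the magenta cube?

(2.1, -3.0)

From the two frames, the magenta cube sits at roughly (9.8, 6.8) before and (11.9, 3.8) after.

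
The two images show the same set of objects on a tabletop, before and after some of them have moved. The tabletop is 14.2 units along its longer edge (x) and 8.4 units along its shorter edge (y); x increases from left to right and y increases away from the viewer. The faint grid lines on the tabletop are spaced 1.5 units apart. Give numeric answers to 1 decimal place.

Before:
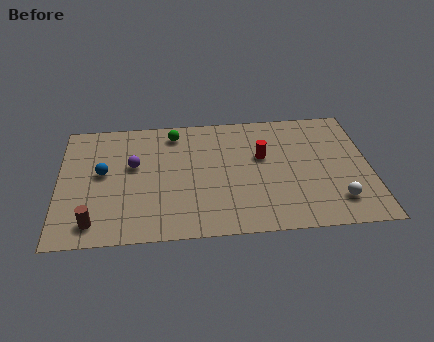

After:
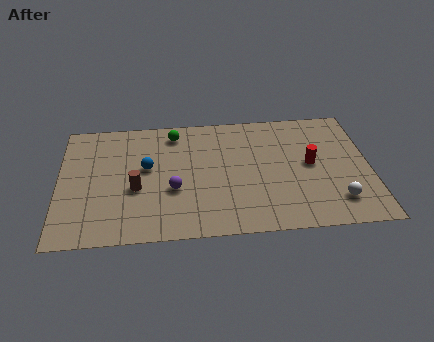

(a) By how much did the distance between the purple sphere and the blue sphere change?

+0.5

Before: roughly 1.5 units apart; after: 2.0. That's 0.5 units further apart.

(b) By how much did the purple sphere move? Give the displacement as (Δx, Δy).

(1.8, -1.8)

The purple sphere started near (3.4, 5.0) and ended near (5.2, 3.2).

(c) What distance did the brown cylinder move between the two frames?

2.8

From (1.6, 1.3) to (3.5, 3.4), the brown cylinder covered √(1.9² + 2.1²) ≈ 2.8 units.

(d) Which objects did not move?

the green sphere and the white sphere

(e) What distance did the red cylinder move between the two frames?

2.3

The red cylinder was near (9.3, 5.1) before and (11.5, 4.4) after, so it travelled √(2.2² + 0.7²) ≈ 2.3 units.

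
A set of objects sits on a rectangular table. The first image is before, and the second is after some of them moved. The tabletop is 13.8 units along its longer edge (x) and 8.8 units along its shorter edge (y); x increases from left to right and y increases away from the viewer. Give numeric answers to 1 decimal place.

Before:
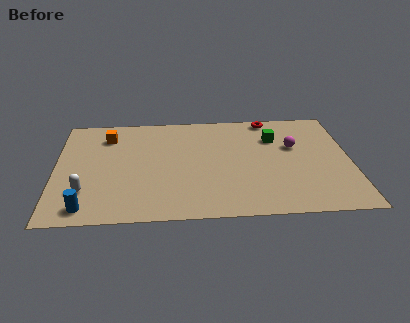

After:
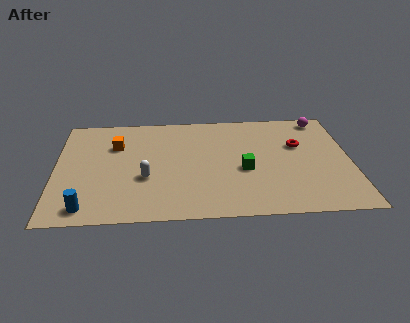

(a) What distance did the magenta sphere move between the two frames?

2.7

The magenta sphere moved from about (11.2, 5.5) to (12.6, 7.8), a distance of √(1.4² + 2.3²) ≈ 2.7.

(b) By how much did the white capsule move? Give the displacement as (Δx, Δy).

(2.8, 0.9)

The white capsule was at about (1.4, 2.4) and moved to about (4.2, 3.3).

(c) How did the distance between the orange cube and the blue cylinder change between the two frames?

-0.7

The distance was about 5.9 in the first image and 5.2 in the second, so they moved 0.7 units closer together.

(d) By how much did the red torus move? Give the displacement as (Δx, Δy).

(1.3, -2.4)

The red torus started near (10.1, 8.0) and ended near (11.4, 5.6).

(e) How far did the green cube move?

3.0

From (10.3, 6.3) to (8.8, 3.7), the green cube covered √(1.5² + 2.6²) ≈ 3.0 units.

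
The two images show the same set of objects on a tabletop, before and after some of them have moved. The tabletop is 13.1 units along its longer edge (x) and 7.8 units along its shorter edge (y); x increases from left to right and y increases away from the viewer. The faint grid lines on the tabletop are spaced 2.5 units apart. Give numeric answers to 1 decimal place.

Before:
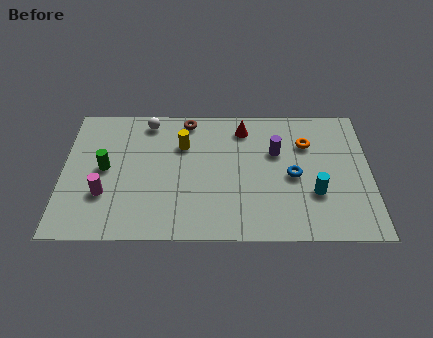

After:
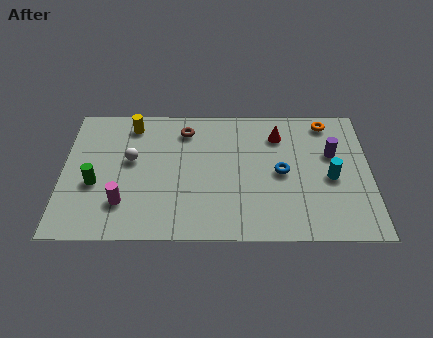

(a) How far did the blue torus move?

0.5

The blue torus was near (9.8, 3.6) before and (9.3, 3.8) after, so it travelled √(0.5² + 0.2²) ≈ 0.5 units.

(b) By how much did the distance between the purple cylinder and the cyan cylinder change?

-1.5

They were about 2.9 units apart before and 1.4 after — 1.5 units closer together.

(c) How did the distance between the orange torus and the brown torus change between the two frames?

+0.8

They were about 5.3 units apart before and 6.1 after — 0.8 units further apart.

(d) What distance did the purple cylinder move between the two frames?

2.4

From (9.1, 5.0) to (11.5, 4.9), the purple cylinder covered √(2.4² + 0.1²) ≈ 2.4 units.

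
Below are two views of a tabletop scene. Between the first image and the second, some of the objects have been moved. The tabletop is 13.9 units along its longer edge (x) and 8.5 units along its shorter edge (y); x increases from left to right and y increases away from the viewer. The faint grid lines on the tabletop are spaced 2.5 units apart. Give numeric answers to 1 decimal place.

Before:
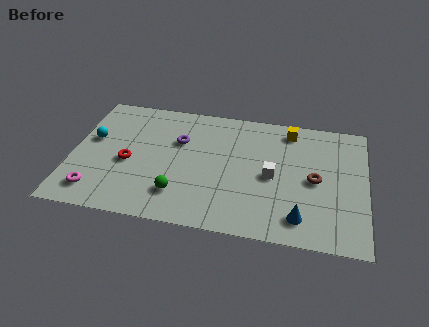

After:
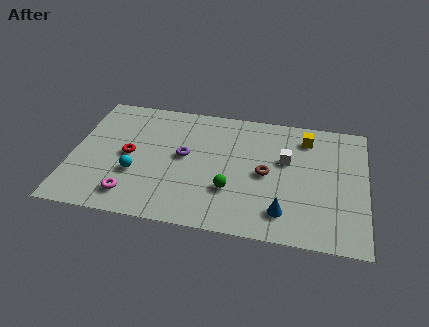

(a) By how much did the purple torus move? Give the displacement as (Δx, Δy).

(0.3, -1.0)

From the two frames, the purple torus sits at roughly (5.0, 5.6) before and (5.3, 4.6) after.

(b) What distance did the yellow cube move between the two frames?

0.9

From (10.2, 7.3) to (11.0, 6.9), the yellow cube covered √(0.8² + 0.4²) ≈ 0.9 units.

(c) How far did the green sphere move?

2.5

From (5.2, 2.0) to (7.6, 2.7), the green sphere covered √(2.4² + 0.7²) ≈ 2.5 units.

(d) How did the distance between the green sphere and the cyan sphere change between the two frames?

-0.7

They were about 5.2 units apart before and 4.5 after — 0.7 units closer together.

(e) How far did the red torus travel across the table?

0.5

The red torus moved from about (2.7, 3.7) to (2.7, 4.2), a distance of √(0.0² + 0.5²) ≈ 0.5.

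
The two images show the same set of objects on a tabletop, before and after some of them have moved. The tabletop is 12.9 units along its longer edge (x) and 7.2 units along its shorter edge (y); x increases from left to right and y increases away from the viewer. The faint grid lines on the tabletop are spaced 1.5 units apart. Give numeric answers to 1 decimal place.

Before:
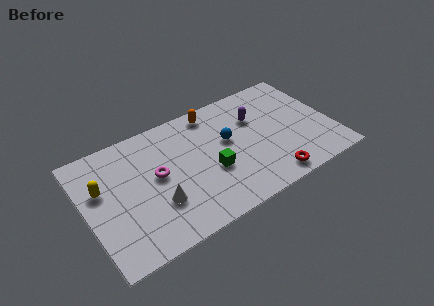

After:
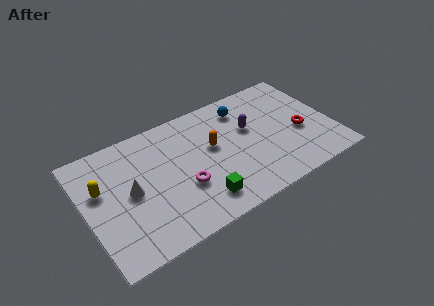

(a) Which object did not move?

the yellow capsule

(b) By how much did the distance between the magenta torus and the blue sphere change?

+1.1

The distance was about 3.8 in the first image and 4.9 in the second, so they moved 1.1 units further apart.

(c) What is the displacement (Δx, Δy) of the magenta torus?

(1.2, -1.3)

The magenta torus was at about (3.7, 3.9) and moved to about (4.9, 2.6).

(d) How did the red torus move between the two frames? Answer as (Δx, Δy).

(2.0, 2.1)

The red torus was at about (9.2, 0.9) and moved to about (11.2, 3.0).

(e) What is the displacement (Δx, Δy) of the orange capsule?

(-0.3, -2.1)

From the two frames, the orange capsule sits at roughly (7.0, 6.3) before and (6.7, 4.2) after.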